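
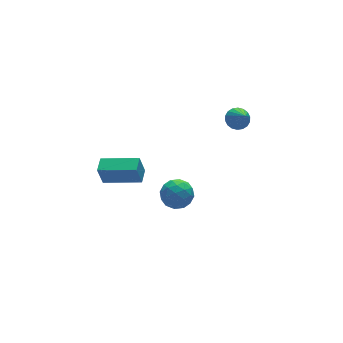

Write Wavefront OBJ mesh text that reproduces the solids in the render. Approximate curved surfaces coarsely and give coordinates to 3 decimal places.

v 0.304 -1.451 -1.408
v 0.817 -1.539 -2.172
v -0.257 -2.821 -1.628
v 0.256 -2.909 -2.392
v 0.662 -2.896 -1.561
v 1.009 -2.05 -1.425
v -0.449 -2.31 -2.375
v -0.102 -1.464 -2.239
v 0.352 -2.07 -2.77
v 1.039 -2.432 -2.267
v -0.479 -1.928 -1.533
v 0.208 -2.29 -1.03
v 0.61 -1.375 -1.771
v -0.05 -2.985 -2.029
v 0.189 -2.978 -1.541
v 0.491 -3.03 -1.99
v 0.723 -1.675 -1.332
v 1.025 -1.726 -1.781
v 0.934 -2.524 -1.422
v -0.465 -2.634 -2.019
v -0.163 -2.685 -2.468
v 0.069 -1.33 -1.81
v 0.371 -1.382 -2.259
v -0.374 -1.836 -2.378
v 0.638 -1.738 -2.572
v 0.308 -2.544 -2.701
v -0.107 -2.192 -2.69
v 0.097 -1.694 -2.611
v 1.042 -1.951 -2.276
v 0.712 -2.757 -2.405
v 0.951 -2.749 -1.917
v 1.155 -2.251 -1.837
v 0.768 -2.263 -2.627
v -0.152 -1.603 -1.395
v -0.482 -2.409 -1.524
v -0.595 -2.109 -1.963
v -0.391 -1.611 -1.883
v 0.252 -1.816 -1.099
v -0.078 -2.622 -1.228
v 0.463 -2.666 -1.189
v 0.667 -2.168 -1.11
v -0.208 -2.097 -1.173
v 3.617 -2.417 2.927
v 3.887 -1.994 3.341
v 3.403 -3.483 4.153
v 3.606 -1.925 3.352
v 3.327 -1.953 3.279
v 3.106 -2.073 3.136
v 2.986 -2.261 2.951
v 2.992 -2.48 2.762
v 3.12 -2.686 2.605
v 3.348 -2.839 2.512
v 3.628 -2.908 2.501
v 3.907 -2.88 2.574
v 4.128 -2.76 2.717
v 4.248 -2.572 2.902
v 4.243 -2.353 3.091
v 4.114 -2.147 3.248
v -3.781 -2.013 1.074
v -4.045 -1.965 2.182
v -3.249 -1.357 1.173
v -3.513 -1.31 2.281
v -2.307 -3.27 1.479
v -2.571 -3.223 2.587
v -1.775 -2.615 1.578
v -2.039 -2.567 2.686
f 1 38 17
f 38 12 41
f 17 41 6
f 38 41 17
f 1 17 13
f 17 6 18
f 13 18 2
f 17 18 13
f 1 13 22
f 13 2 23
f 22 23 8
f 13 23 22
f 1 22 34
f 22 8 37
f 34 37 11
f 22 37 34
f 1 34 38
f 34 11 42
f 38 42 12
f 34 42 38
f 2 18 29
f 18 6 32
f 29 32 10
f 18 32 29
f 6 41 19
f 41 12 40
f 19 40 5
f 41 40 19
f 12 42 39
f 42 11 35
f 39 35 3
f 42 35 39
f 11 37 36
f 37 8 24
f 36 24 7
f 37 24 36
f 8 23 28
f 23 2 25
f 28 25 9
f 23 25 28
f 4 30 16
f 30 10 31
f 16 31 5
f 30 31 16
f 4 16 14
f 16 5 15
f 14 15 3
f 16 15 14
f 4 14 21
f 14 3 20
f 21 20 7
f 14 20 21
f 4 21 26
f 21 7 27
f 26 27 9
f 21 27 26
f 4 26 30
f 26 9 33
f 30 33 10
f 26 33 30
f 5 31 19
f 31 10 32
f 19 32 6
f 31 32 19
f 3 15 39
f 15 5 40
f 39 40 12
f 15 40 39
f 7 20 36
f 20 3 35
f 36 35 11
f 20 35 36
f 9 27 28
f 27 7 24
f 28 24 8
f 27 24 28
f 10 33 29
f 33 9 25
f 29 25 2
f 33 25 29
f 44 43 46
f 44 46 45
f 46 43 47
f 46 47 45
f 47 43 48
f 47 48 45
f 48 43 49
f 48 49 45
f 49 43 50
f 49 50 45
f 50 43 51
f 50 51 45
f 51 43 52
f 51 52 45
f 52 43 53
f 52 53 45
f 53 43 54
f 53 54 45
f 54 43 55
f 54 55 45
f 55 43 56
f 55 56 45
f 56 43 57
f 56 57 45
f 57 43 58
f 57 58 45
f 58 43 44
f 58 44 45
f 60 62 59
f 63 60 59
f 59 62 61
f 61 63 59
f 60 66 62
f 64 60 63
f 64 66 60
f 62 66 61
f 65 63 61
f 61 66 65
f 65 64 63
f 66 64 65



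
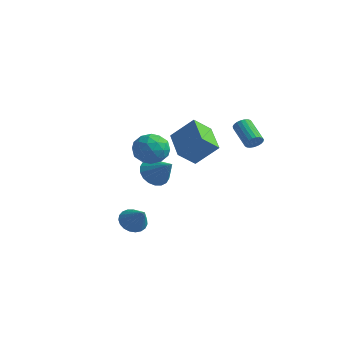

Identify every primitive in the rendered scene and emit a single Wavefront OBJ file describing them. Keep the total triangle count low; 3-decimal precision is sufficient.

v 1.268 -3.105 -2.825
v 1.76 -3.409 -3.448
v 2.432 -3.375 -1.775
v 1.842 -3.065 -3.451
v 1.825 -2.728 -3.345
v 1.711 -2.456 -3.149
v 1.521 -2.297 -2.897
v 1.287 -2.278 -2.633
v 1.05 -2.401 -2.402
v 0.85 -2.647 -2.244
v 0.723 -2.971 -2.186
v 0.69 -3.319 -2.239
v 0.758 -3.63 -2.393
v 0.913 -3.85 -2.622
v 1.13 -3.942 -2.886
v 1.37 -3.889 -3.139
v 1.594 -3.7 -3.338
v -2.425 2.286 -1.729
v -1.897 1.776 -2.452
v -1.015 2.274 -0.691
v -1.816 2.215 -2.557
v -1.856 2.668 -2.498
v -2.008 3.045 -2.286
v -2.243 3.272 -1.965
v -2.514 3.303 -1.596
v -2.767 3.133 -1.254
v -2.952 2.796 -1.006
v -3.033 2.357 -0.901
v -2.994 1.904 -0.96
v -2.841 1.527 -1.171
v -2.607 1.3 -1.493
v -2.336 1.268 -1.861
v -2.082 1.438 -2.203
v -1.956 4.526 0.018
v -2.279 3.422 0.933
v -0.831 5.295 1.343
v -1.154 4.19 2.258
v -0.266 3.39 -0.758
v -0.589 2.285 0.157
v 0.859 4.158 0.567
v 0.536 3.054 1.482
v 0.307 -0.436 1.188
v 1.405 -0.524 1.361
v 0.015 -1.776 2.359
v 1.113 -1.864 2.532
v 0.562 -0.965 2.893
v 0.742 -0.137 2.17
v 0.678 -2.163 1.55
v 0.858 -1.335 0.827
v 1.634 -1.591 1.585
v 1.562 -0.851 2.415
v -0.142 -1.449 1.305
v -0.214 -0.709 2.135
v 0.882 -0.362 1.172
v 0.538 -1.938 2.548
v 0.214 -1.409 2.76
v 0.86 -1.461 2.862
v 0.492 -0.135 1.647
v 1.137 -0.186 1.749
v 0.642 -0.446 2.649
v 0.283 -2.114 1.971
v 0.928 -2.165 2.073
v 0.56 -0.839 0.858
v 1.206 -0.891 0.96
v 0.778 -1.854 1.071
v 1.661 -1.041 1.405
v 1.49 -1.829 2.093
v 1.234 -2.005 1.516
v 1.34 -1.518 1.091
v 1.619 -0.606 1.893
v 1.448 -1.394 2.581
v 1.124 -0.866 2.794
v 1.23 -0.379 2.368
v 1.754 -1.234 2.025
v -0.028 -0.906 1.139
v -0.199 -1.694 1.827
v 0.19 -1.921 1.352
v 0.296 -1.434 0.926
v -0.07 -0.471 1.627
v -0.241 -1.259 2.315
v 0.08 -0.782 2.629
v 0.186 -0.295 2.204
v -0.334 -1.066 1.695
v 4.356 3.152 2.132
v 4.697 3.458 2.47
v 3.366 3.954 3.366
v 3.024 3.648 3.028
v 4.642 3.614 2.301
v 3.311 4.111 3.197
v 4.537 3.691 2.103
v 3.206 4.188 2.999
v 4.401 3.675 1.909
v 3.07 4.171 2.806
v 4.257 3.568 1.755
v 2.926 4.064 2.651
v 4.13 3.389 1.665
v 2.799 3.885 2.562
v 4.042 3.169 1.656
v 2.711 3.665 2.553
v 4.008 2.946 1.73
v 2.677 3.443 2.626
v 4.034 2.759 1.872
v 2.703 3.255 2.769
v 4.116 2.639 2.06
v 2.785 3.136 2.957
v 4.239 2.609 2.26
v 2.908 3.105 3.157
v 4.383 2.672 2.438
v 3.052 3.168 3.335
v 4.521 2.818 2.563
v 3.19 3.315 3.46
v 4.631 3.022 2.613
v 3.3 3.518 3.51
v 4.694 3.248 2.58
v 3.363 3.745 3.477
f 2 1 4
f 2 4 3
f 4 1 5
f 4 5 3
f 5 1 6
f 5 6 3
f 6 1 7
f 6 7 3
f 7 1 8
f 7 8 3
f 8 1 9
f 8 9 3
f 9 1 10
f 9 10 3
f 10 1 11
f 10 11 3
f 11 1 12
f 11 12 3
f 12 1 13
f 12 13 3
f 13 1 14
f 13 14 3
f 14 1 15
f 14 15 3
f 15 1 16
f 15 16 3
f 16 1 17
f 16 17 3
f 17 1 2
f 17 2 3
f 19 18 21
f 19 21 20
f 21 18 22
f 21 22 20
f 22 18 23
f 22 23 20
f 23 18 24
f 23 24 20
f 24 18 25
f 24 25 20
f 25 18 26
f 25 26 20
f 26 18 27
f 26 27 20
f 27 18 28
f 27 28 20
f 28 18 29
f 28 29 20
f 29 18 30
f 29 30 20
f 30 18 31
f 30 31 20
f 31 18 32
f 31 32 20
f 32 18 33
f 32 33 20
f 33 18 19
f 33 19 20
f 35 37 34
f 38 35 34
f 34 37 36
f 36 38 34
f 35 41 37
f 39 35 38
f 39 41 35
f 37 41 36
f 40 38 36
f 36 41 40
f 40 39 38
f 41 39 40
f 42 79 58
f 79 53 82
f 58 82 47
f 79 82 58
f 42 58 54
f 58 47 59
f 54 59 43
f 58 59 54
f 42 54 63
f 54 43 64
f 63 64 49
f 54 64 63
f 42 63 75
f 63 49 78
f 75 78 52
f 63 78 75
f 42 75 79
f 75 52 83
f 79 83 53
f 75 83 79
f 43 59 70
f 59 47 73
f 70 73 51
f 59 73 70
f 47 82 60
f 82 53 81
f 60 81 46
f 82 81 60
f 53 83 80
f 83 52 76
f 80 76 44
f 83 76 80
f 52 78 77
f 78 49 65
f 77 65 48
f 78 65 77
f 49 64 69
f 64 43 66
f 69 66 50
f 64 66 69
f 45 71 57
f 71 51 72
f 57 72 46
f 71 72 57
f 45 57 55
f 57 46 56
f 55 56 44
f 57 56 55
f 45 55 62
f 55 44 61
f 62 61 48
f 55 61 62
f 45 62 67
f 62 48 68
f 67 68 50
f 62 68 67
f 45 67 71
f 67 50 74
f 71 74 51
f 67 74 71
f 46 72 60
f 72 51 73
f 60 73 47
f 72 73 60
f 44 56 80
f 56 46 81
f 80 81 53
f 56 81 80
f 48 61 77
f 61 44 76
f 77 76 52
f 61 76 77
f 50 68 69
f 68 48 65
f 69 65 49
f 68 65 69
f 51 74 70
f 74 50 66
f 70 66 43
f 74 66 70
f 85 84 88
f 85 88 86
f 86 88 89
f 86 89 87
f 88 84 90
f 88 90 89
f 89 90 91
f 89 91 87
f 90 84 92
f 90 92 91
f 91 92 93
f 91 93 87
f 92 84 94
f 92 94 93
f 93 94 95
f 93 95 87
f 94 84 96
f 94 96 95
f 95 96 97
f 95 97 87
f 96 84 98
f 96 98 97
f 97 98 99
f 97 99 87
f 98 84 100
f 98 100 99
f 99 100 101
f 99 101 87
f 100 84 102
f 100 102 101
f 101 102 103
f 101 103 87
f 102 84 104
f 102 104 103
f 103 104 105
f 103 105 87
f 104 84 106
f 104 106 105
f 105 106 107
f 105 107 87
f 106 84 108
f 106 108 107
f 107 108 109
f 107 109 87
f 108 84 110
f 108 110 109
f 109 110 111
f 109 111 87
f 110 84 112
f 110 112 111
f 111 112 113
f 111 113 87
f 112 84 114
f 112 114 113
f 113 114 115
f 113 115 87
f 114 84 85
f 114 85 115
f 115 85 86
f 115 86 87



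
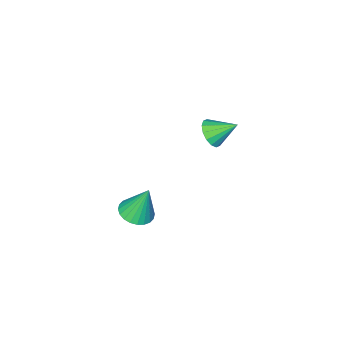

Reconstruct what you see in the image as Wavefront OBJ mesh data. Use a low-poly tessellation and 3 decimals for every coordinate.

v -1.328 -1.151 -4.029
v -0.951 -1.357 -3.426
v -2.072 -0.349 -3.291
v -0.761 -1.054 -3.563
v -0.723 -0.777 -3.825
v -0.846 -0.601 -4.142
v -1.099 -0.572 -4.428
v -1.413 -0.698 -4.608
v -1.704 -0.946 -4.632
v -1.894 -1.248 -4.495
v -1.933 -1.525 -4.233
v -1.809 -1.702 -3.916
v -1.557 -1.731 -3.63
v -1.243 -1.604 -3.45
v 4.07 0.6 -4.622
v 4.804 0.461 -4.437
v 3.75 1.02 -3.038
v 4.817 0.752 -4.511
v 4.716 1.02 -4.603
v 4.516 1.223 -4.697
v 4.249 1.332 -4.78
v 3.954 1.33 -4.839
v 3.677 1.216 -4.865
v 3.46 1.009 -4.854
v 3.336 0.739 -4.807
v 3.323 0.448 -4.733
v 3.425 0.181 -4.641
v 3.624 -0.023 -4.547
v 3.892 -0.132 -4.464
v 4.186 -0.13 -4.405
v 4.463 -0.016 -4.379
v 4.68 0.191 -4.391
f 2 1 4
f 2 4 3
f 4 1 5
f 4 5 3
f 5 1 6
f 5 6 3
f 6 1 7
f 6 7 3
f 7 1 8
f 7 8 3
f 8 1 9
f 8 9 3
f 9 1 10
f 9 10 3
f 10 1 11
f 10 11 3
f 11 1 12
f 11 12 3
f 12 1 13
f 12 13 3
f 13 1 14
f 13 14 3
f 14 1 2
f 14 2 3
f 16 15 18
f 16 18 17
f 18 15 19
f 18 19 17
f 19 15 20
f 19 20 17
f 20 15 21
f 20 21 17
f 21 15 22
f 21 22 17
f 22 15 23
f 22 23 17
f 23 15 24
f 23 24 17
f 24 15 25
f 24 25 17
f 25 15 26
f 25 26 17
f 26 15 27
f 26 27 17
f 27 15 28
f 27 28 17
f 28 15 29
f 28 29 17
f 29 15 30
f 29 30 17
f 30 15 31
f 30 31 17
f 31 15 32
f 31 32 17
f 32 15 16
f 32 16 17



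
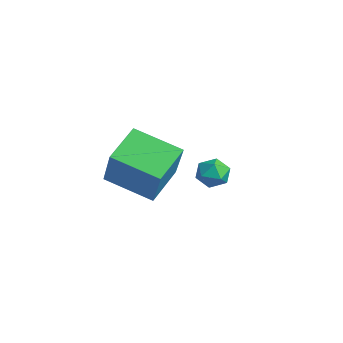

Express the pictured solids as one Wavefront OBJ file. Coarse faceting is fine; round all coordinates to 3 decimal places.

v -1.687 1.759 -3.475
v -1.331 2.033 -2.932
v -0.709 1.387 -3.928
v -0.353 1.661 -3.385
v -0.774 1.104 -3.287
v -1.378 1.334 -3.007
v -0.662 2.086 -3.853
v -1.266 2.316 -3.573
v -0.698 2.235 -3.166
v -0.767 1.627 -2.815
v -1.273 1.793 -4.045
v -1.342 1.185 -3.694
v 1.5 -1.977 -2.408
v 0.138 -3.141 -1.745
v 0.748 -0.725 -1.755
v -0.615 -1.888 -1.093
v 2.535 -2.232 -0.727
v 1.172 -3.395 -0.065
v 1.782 -0.979 -0.075
v 0.42 -2.143 0.588
f 1 12 6
f 1 6 2
f 1 2 8
f 1 8 11
f 1 11 12
f 2 6 10
f 6 12 5
f 12 11 3
f 11 8 7
f 8 2 9
f 4 10 5
f 4 5 3
f 4 3 7
f 4 7 9
f 4 9 10
f 5 10 6
f 3 5 12
f 7 3 11
f 9 7 8
f 10 9 2
f 14 16 13
f 17 14 13
f 13 16 15
f 15 17 13
f 14 20 16
f 18 14 17
f 18 20 14
f 16 20 15
f 19 17 15
f 15 20 19
f 19 18 17
f 20 18 19



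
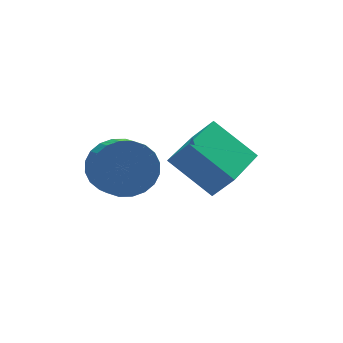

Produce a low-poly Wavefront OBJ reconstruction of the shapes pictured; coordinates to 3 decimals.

v 3.705 -1.41 2.04
v 2.676 -0.376 3.21
v 3.193 -0.949 1.182
v 2.164 0.084 2.353
v 5.056 -0.004 1.987
v 4.027 1.029 3.158
v 4.544 0.456 1.13
v 3.515 1.49 2.3
v 1.171 1.63 1.433
v 1.545 2.026 2.342
v 1.463 1.107 2.777
v 1.089 0.71 1.867
v 1.138 2.085 2.39
v 1.056 1.166 2.824
v 0.736 2.074 2.291
v 0.654 1.155 2.726
v 0.401 1.996 2.062
v 0.319 1.077 2.497
v 0.183 1.862 1.738
v 0.101 0.943 2.172
v 0.115 1.692 1.367
v 0.033 0.773 1.801
v 0.208 1.513 1.005
v 0.126 0.594 1.44
v 0.448 1.352 0.709
v 0.366 0.433 1.144
v 0.797 1.233 0.523
v 0.715 0.314 0.958
v 1.204 1.174 0.476
v 1.122 0.255 0.91
v 1.606 1.185 0.574
v 1.524 0.266 1.009
v 1.941 1.263 0.803
v 1.859 0.344 1.238
v 2.159 1.397 1.128
v 2.077 0.478 1.562
v 2.227 1.567 1.499
v 2.145 0.648 1.933
v 2.134 1.746 1.86
v 2.052 0.827 2.295
v 1.894 1.907 2.156
v 1.812 0.988 2.591
f 2 4 1
f 5 2 1
f 1 4 3
f 3 5 1
f 2 8 4
f 6 2 5
f 6 8 2
f 4 8 3
f 7 5 3
f 3 8 7
f 7 6 5
f 8 6 7
f 10 9 13
f 10 13 11
f 11 13 14
f 11 14 12
f 13 9 15
f 13 15 14
f 14 15 16
f 14 16 12
f 15 9 17
f 15 17 16
f 16 17 18
f 16 18 12
f 17 9 19
f 17 19 18
f 18 19 20
f 18 20 12
f 19 9 21
f 19 21 20
f 20 21 22
f 20 22 12
f 21 9 23
f 21 23 22
f 22 23 24
f 22 24 12
f 23 9 25
f 23 25 24
f 24 25 26
f 24 26 12
f 25 9 27
f 25 27 26
f 26 27 28
f 26 28 12
f 27 9 29
f 27 29 28
f 28 29 30
f 28 30 12
f 29 9 31
f 29 31 30
f 30 31 32
f 30 32 12
f 31 9 33
f 31 33 32
f 32 33 34
f 32 34 12
f 33 9 35
f 33 35 34
f 34 35 36
f 34 36 12
f 35 9 37
f 35 37 36
f 36 37 38
f 36 38 12
f 37 9 39
f 37 39 38
f 38 39 40
f 38 40 12
f 39 9 41
f 39 41 40
f 40 41 42
f 40 42 12
f 41 9 10
f 41 10 42
f 42 10 11
f 42 11 12



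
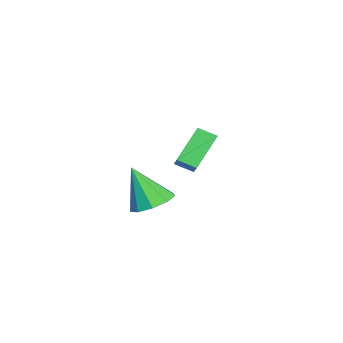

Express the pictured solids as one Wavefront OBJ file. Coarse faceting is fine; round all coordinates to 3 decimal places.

v -4.462 0.33 1.756
v -4.528 -0.59 2.168
v -2.795 0.716 2.885
v -2.862 -0.204 3.298
v -3.258 -0.436 0.242
v -3.325 -1.356 0.655
v -1.592 -0.05 1.372
v -1.658 -0.97 1.784
v 1.863 -1.456 0.876
v 2.5 -0.705 1.344
v 1.597 -2.444 2.824
v 1.788 -0.482 1.36
v 1.112 -0.715 1.149
v 0.787 -1.295 0.811
v 0.966 -1.95 0.503
v 1.565 -2.374 0.37
v 2.303 -2.368 0.474
v 2.836 -1.936 0.766
v 2.913 -1.279 1.11
f 2 4 1
f 5 2 1
f 1 4 3
f 3 5 1
f 2 8 4
f 6 2 5
f 6 8 2
f 4 8 3
f 7 5 3
f 3 8 7
f 7 6 5
f 8 6 7
f 10 9 12
f 10 12 11
f 12 9 13
f 12 13 11
f 13 9 14
f 13 14 11
f 14 9 15
f 14 15 11
f 15 9 16
f 15 16 11
f 16 9 17
f 16 17 11
f 17 9 18
f 17 18 11
f 18 9 19
f 18 19 11
f 19 9 10
f 19 10 11



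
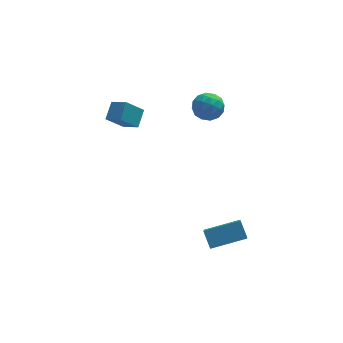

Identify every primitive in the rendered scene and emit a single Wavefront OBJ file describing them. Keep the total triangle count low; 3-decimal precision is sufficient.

v -3.169 3.448 1.264
v -2.417 2.667 1.801
v -2.693 4.385 1.959
v -1.941 3.604 2.496
v -2.119 3.716 0.184
v -1.367 2.935 0.721
v -1.643 4.653 0.879
v -0.891 3.872 1.416
v 2.368 2.605 2.902
v 2.95 2.316 3.66
v 1.97 1.064 2.62
v 2.552 0.775 3.378
v 1.711 1.283 3.56
v 1.958 2.235 3.734
v 2.962 1.145 2.546
v 3.209 2.097 2.72
v 3.318 1.413 3.44
v 2.544 1.499 4.067
v 2.376 1.881 2.213
v 1.602 1.967 2.84
v 2.694 2.596 3.306
v 2.226 0.784 2.974
v 1.732 1.083 3.081
v 2.074 0.913 3.527
v 2.111 2.548 3.349
v 2.453 2.378 3.795
v 1.725 1.771 3.736
v 2.467 1.002 2.485
v 2.809 0.832 2.931
v 2.846 2.467 2.753
v 3.188 2.297 3.199
v 3.195 1.609 2.544
v 3.252 1.895 3.622
v 3.018 0.989 3.457
v 3.26 1.207 2.967
v 3.404 1.767 3.07
v 2.798 1.945 3.99
v 2.564 1.04 3.825
v 2.07 1.338 3.931
v 2.214 1.898 4.034
v 3.014 1.415 3.861
v 2.356 2.34 2.455
v 2.122 1.435 2.29
v 2.706 1.482 2.246
v 2.85 2.042 2.349
v 1.902 2.391 2.823
v 1.668 1.485 2.658
v 1.516 1.613 3.21
v 1.66 2.173 3.313
v 1.906 1.965 2.419
v 1.508 -4.781 -3.58
v 1.264 -3.955 -2.759
v 1.804 -3.292 -4.988
v 1.56 -2.467 -4.167
v 3.58 -4.693 -3.053
v 3.336 -3.868 -2.232
v 3.876 -3.205 -4.461
v 3.632 -2.379 -3.64
f 2 4 1
f 5 2 1
f 1 4 3
f 3 5 1
f 2 8 4
f 6 2 5
f 6 8 2
f 4 8 3
f 7 5 3
f 3 8 7
f 7 6 5
f 8 6 7
f 9 46 25
f 46 20 49
f 25 49 14
f 46 49 25
f 9 25 21
f 25 14 26
f 21 26 10
f 25 26 21
f 9 21 30
f 21 10 31
f 30 31 16
f 21 31 30
f 9 30 42
f 30 16 45
f 42 45 19
f 30 45 42
f 9 42 46
f 42 19 50
f 46 50 20
f 42 50 46
f 10 26 37
f 26 14 40
f 37 40 18
f 26 40 37
f 14 49 27
f 49 20 48
f 27 48 13
f 49 48 27
f 20 50 47
f 50 19 43
f 47 43 11
f 50 43 47
f 19 45 44
f 45 16 32
f 44 32 15
f 45 32 44
f 16 31 36
f 31 10 33
f 36 33 17
f 31 33 36
f 12 38 24
f 38 18 39
f 24 39 13
f 38 39 24
f 12 24 22
f 24 13 23
f 22 23 11
f 24 23 22
f 12 22 29
f 22 11 28
f 29 28 15
f 22 28 29
f 12 29 34
f 29 15 35
f 34 35 17
f 29 35 34
f 12 34 38
f 34 17 41
f 38 41 18
f 34 41 38
f 13 39 27
f 39 18 40
f 27 40 14
f 39 40 27
f 11 23 47
f 23 13 48
f 47 48 20
f 23 48 47
f 15 28 44
f 28 11 43
f 44 43 19
f 28 43 44
f 17 35 36
f 35 15 32
f 36 32 16
f 35 32 36
f 18 41 37
f 41 17 33
f 37 33 10
f 41 33 37
f 52 54 51
f 55 52 51
f 51 54 53
f 53 55 51
f 52 58 54
f 56 52 55
f 56 58 52
f 54 58 53
f 57 55 53
f 53 58 57
f 57 56 55
f 58 56 57



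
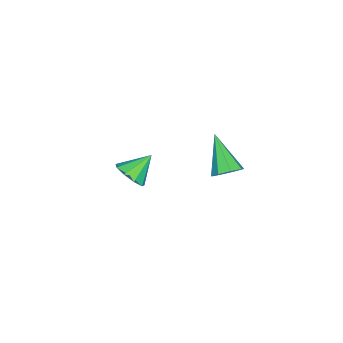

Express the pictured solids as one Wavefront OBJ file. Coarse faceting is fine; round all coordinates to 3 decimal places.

v -0.636 1.721 2.73
v -0.321 1.956 3.157
v -1.484 0.899 3.81
v -0.68 2.197 3.058
v -1.014 2.16 2.768
v -1.126 1.865 2.455
v -0.952 1.486 2.304
v -0.592 1.245 2.402
v -0.259 1.282 2.693
v -0.146 1.577 3.005
v -3.135 -3.043 -1.342
v -2.598 -2.636 -1.121
v -3.865 -2.497 -0.578
v -2.827 -2.422 -1.492
v -3.2 -2.499 -1.793
v -3.543 -2.831 -1.883
v -3.695 -3.262 -1.72
v -3.585 -3.591 -1.38
v -3.265 -3.664 -1.023
v -2.884 -3.446 -0.815
v -2.62 -3.04 -0.853
f 2 1 4
f 2 4 3
f 4 1 5
f 4 5 3
f 5 1 6
f 5 6 3
f 6 1 7
f 6 7 3
f 7 1 8
f 7 8 3
f 8 1 9
f 8 9 3
f 9 1 10
f 9 10 3
f 10 1 2
f 10 2 3
f 12 11 14
f 12 14 13
f 14 11 15
f 14 15 13
f 15 11 16
f 15 16 13
f 16 11 17
f 16 17 13
f 17 11 18
f 17 18 13
f 18 11 19
f 18 19 13
f 19 11 20
f 19 20 13
f 20 11 21
f 20 21 13
f 21 11 12
f 21 12 13



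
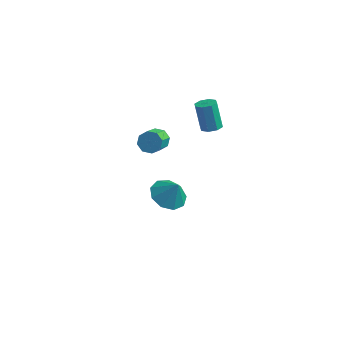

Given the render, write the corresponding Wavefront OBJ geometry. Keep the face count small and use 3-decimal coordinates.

v -3.113 0.569 2.207
v -2.861 0.266 1.754
v -2.755 -0.791 2.52
v -3.007 -0.489 2.973
v -2.551 0.485 2.014
v -2.445 -0.573 2.779
v -2.571 0.753 2.386
v -2.465 -0.305 3.152
v -2.908 0.913 2.654
v -2.802 -0.145 3.42
v -3.365 0.871 2.66
v -3.259 -0.186 3.426
v -3.675 0.653 2.401
v -3.569 -0.405 3.166
v -3.655 0.385 2.028
v -3.549 -0.673 2.794
v -3.318 0.225 1.76
v -3.212 -0.833 2.526
v -1.403 2.889 1.742
v -0.884 2.996 1.889
v -1.338 3.337 3.245
v -1.857 3.231 3.098
v -1.081 3.336 1.738
v -1.536 3.677 3.093
v -1.467 3.414 1.589
v -1.922 3.755 2.944
v -1.815 3.184 1.53
v -2.27 3.526 2.885
v -1.922 2.783 1.595
v -2.376 3.124 2.951
v -1.724 2.443 1.747
v -2.179 2.784 3.102
v -1.338 2.365 1.896
v -1.793 2.706 3.251
v -0.99 2.594 1.955
v -1.445 2.936 3.31
v -3.418 2.439 -3.966
v -2.559 2.339 -4.405
v -2.882 2.421 -2.914
v -2.697 2.982 -4.323
v -3.173 3.372 -4.073
v -3.763 3.325 -3.774
v -4.192 2.864 -3.564
v -4.258 2.204 -3.542
v -3.931 1.655 -3.718
v -3.364 1.472 -4.01
v -2.822 1.742 -4.282
f 2 1 5
f 2 5 3
f 3 5 6
f 3 6 4
f 5 1 7
f 5 7 6
f 6 7 8
f 6 8 4
f 7 1 9
f 7 9 8
f 8 9 10
f 8 10 4
f 9 1 11
f 9 11 10
f 10 11 12
f 10 12 4
f 11 1 13
f 11 13 12
f 12 13 14
f 12 14 4
f 13 1 15
f 13 15 14
f 14 15 16
f 14 16 4
f 15 1 17
f 15 17 16
f 16 17 18
f 16 18 4
f 17 1 2
f 17 2 18
f 18 2 3
f 18 3 4
f 20 19 23
f 20 23 21
f 21 23 24
f 21 24 22
f 23 19 25
f 23 25 24
f 24 25 26
f 24 26 22
f 25 19 27
f 25 27 26
f 26 27 28
f 26 28 22
f 27 19 29
f 27 29 28
f 28 29 30
f 28 30 22
f 29 19 31
f 29 31 30
f 30 31 32
f 30 32 22
f 31 19 33
f 31 33 32
f 32 33 34
f 32 34 22
f 33 19 35
f 33 35 34
f 34 35 36
f 34 36 22
f 35 19 20
f 35 20 36
f 36 20 21
f 36 21 22
f 38 37 40
f 38 40 39
f 40 37 41
f 40 41 39
f 41 37 42
f 41 42 39
f 42 37 43
f 42 43 39
f 43 37 44
f 43 44 39
f 44 37 45
f 44 45 39
f 45 37 46
f 45 46 39
f 46 37 47
f 46 47 39
f 47 37 38
f 47 38 39



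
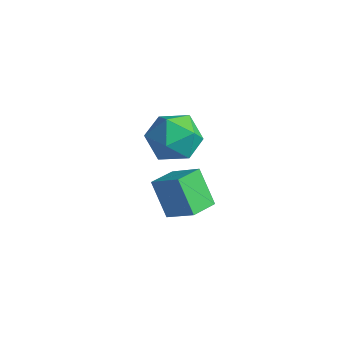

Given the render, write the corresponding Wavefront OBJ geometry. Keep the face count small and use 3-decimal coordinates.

v 1.329 2.778 1.019
v 1.841 3.417 0.217
v 2.779 1.623 1.023
v 3.291 2.262 0.221
v 3.161 2.671 1.284
v 2.265 3.385 1.281
v 2.355 1.655 -0.041
v 1.459 2.369 -0.044
v 2.475 2.723 -0.438
v 2.973 3.351 0.381
v 1.647 1.689 0.859
v 2.145 2.317 1.678
v 2.084 2.364 -4.195
v 1.112 2.569 -2.865
v 2.072 3.519 -4.381
v 1.1 3.724 -3.051
v 3.3 2.516 -3.329
v 2.328 2.721 -1.999
v 3.288 3.671 -3.515
v 2.316 3.876 -2.185
f 1 12 6
f 1 6 2
f 1 2 8
f 1 8 11
f 1 11 12
f 2 6 10
f 6 12 5
f 12 11 3
f 11 8 7
f 8 2 9
f 4 10 5
f 4 5 3
f 4 3 7
f 4 7 9
f 4 9 10
f 5 10 6
f 3 5 12
f 7 3 11
f 9 7 8
f 10 9 2
f 14 16 13
f 17 14 13
f 13 16 15
f 15 17 13
f 14 20 16
f 18 14 17
f 18 20 14
f 16 20 15
f 19 17 15
f 15 20 19
f 19 18 17
f 20 18 19



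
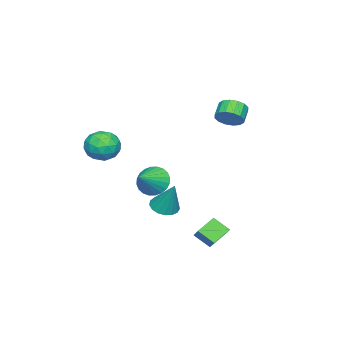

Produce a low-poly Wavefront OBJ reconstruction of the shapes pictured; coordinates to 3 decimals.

v 2.534 0.288 -2.364
v 3.346 0.326 -2.574
v 2.966 1.132 -0.536
v 3.198 0.677 -2.701
v 2.897 0.939 -2.751
v 2.514 1.052 -2.712
v 2.134 0.99 -2.594
v 1.847 0.768 -2.423
v 1.716 0.435 -2.239
v 1.773 0.069 -2.083
v 2.004 -0.247 -1.992
v 2.357 -0.441 -1.986
v 2.75 -0.467 -2.067
v 3.093 -0.321 -2.216
v 3.309 -0.034 -2.399
v 3.407 3.442 -4.349
v 3.469 2.521 -3.663
v 2.417 3.844 -3.721
v 2.478 2.923 -3.035
v 4.162 4.077 -3.565
v 4.223 3.156 -2.879
v 3.171 4.479 -2.937
v 3.233 3.558 -2.251
v 0.401 -1.567 -1.744
v 0.884 -1.157 -2.557
v 1.919 -1.633 -0.876
v 0.781 -0.827 -2.352
v 0.621 -0.609 -2.055
v 0.427 -0.537 -1.71
v 0.229 -0.622 -1.371
v 0.057 -0.851 -1.088
v -0.062 -1.188 -0.906
v -0.111 -1.583 -0.851
v -0.082 -1.976 -0.932
v 0.021 -2.306 -1.136
v 0.181 -2.524 -1.434
v 0.375 -2.596 -1.778
v 0.573 -2.511 -2.118
v 0.745 -2.282 -2.4
v 0.864 -1.945 -2.583
v 0.913 -1.55 -2.638
v -0.722 2.468 3.323
v -0.236 2.48 3.996
v -1.051 2.324 4.589
v -1.538 2.312 3.917
v -0.356 2.888 3.938
v -1.171 2.733 4.531
v -0.574 3.184 3.716
v -1.389 3.029 4.309
v -0.832 3.288 3.388
v -1.647 3.132 3.981
v -1.061 3.172 3.043
v -1.876 3.016 3.636
v -1.199 2.867 2.774
v -2.014 2.712 3.367
v -1.209 2.456 2.651
v -2.024 2.3 3.244
v -1.089 2.047 2.709
v -1.904 1.892 3.302
v -0.871 1.751 2.931
v -1.686 1.596 3.524
v -0.613 1.648 3.259
v -1.428 1.492 3.852
v -0.384 1.764 3.604
v -1.199 1.608 4.197
v -0.246 2.068 3.873
v -1.061 1.913 4.466
v 4.396 -2.116 1.348
v 4.812 -2.483 2.266
v 2.908 -2.937 1.694
v 3.324 -3.304 2.612
v 3.108 -2.26 2.501
v 4.028 -1.752 2.287
v 3.692 -3.668 1.673
v 4.612 -3.16 1.459
v 4.377 -3.442 2.467
v 4.016 -2.572 2.978
v 3.704 -2.848 0.982
v 3.343 -1.978 1.493
v 4.735 -2.227 1.776
v 2.985 -3.193 2.184
v 2.858 -2.579 2.118
v 3.103 -2.795 2.658
v 4.274 -1.798 1.789
v 4.518 -2.013 2.328
v 3.516 -1.882 2.467
v 3.202 -3.407 1.632
v 3.446 -3.622 2.171
v 4.617 -2.625 1.302
v 4.862 -2.841 1.842
v 4.204 -3.538 1.493
v 4.724 -3.007 2.434
v 3.849 -3.49 2.637
v 4.065 -3.704 2.085
v 4.606 -3.405 1.96
v 4.512 -2.495 2.735
v 3.636 -2.978 2.938
v 3.51 -2.364 2.873
v 4.05 -2.066 2.747
v 4.256 -3.059 2.853
v 4.084 -2.442 1.022
v 3.208 -2.925 1.225
v 3.67 -3.354 1.213
v 4.21 -3.056 1.087
v 3.871 -1.93 1.323
v 2.996 -2.413 1.526
v 3.114 -2.015 2
v 3.655 -1.716 1.875
v 3.464 -2.361 1.107
f 2 1 4
f 2 4 3
f 4 1 5
f 4 5 3
f 5 1 6
f 5 6 3
f 6 1 7
f 6 7 3
f 7 1 8
f 7 8 3
f 8 1 9
f 8 9 3
f 9 1 10
f 9 10 3
f 10 1 11
f 10 11 3
f 11 1 12
f 11 12 3
f 12 1 13
f 12 13 3
f 13 1 14
f 13 14 3
f 14 1 15
f 14 15 3
f 15 1 2
f 15 2 3
f 17 19 16
f 20 17 16
f 16 19 18
f 18 20 16
f 17 23 19
f 21 17 20
f 21 23 17
f 19 23 18
f 22 20 18
f 18 23 22
f 22 21 20
f 23 21 22
f 25 24 27
f 25 27 26
f 27 24 28
f 27 28 26
f 28 24 29
f 28 29 26
f 29 24 30
f 29 30 26
f 30 24 31
f 30 31 26
f 31 24 32
f 31 32 26
f 32 24 33
f 32 33 26
f 33 24 34
f 33 34 26
f 34 24 35
f 34 35 26
f 35 24 36
f 35 36 26
f 36 24 37
f 36 37 26
f 37 24 38
f 37 38 26
f 38 24 39
f 38 39 26
f 39 24 40
f 39 40 26
f 40 24 41
f 40 41 26
f 41 24 25
f 41 25 26
f 43 42 46
f 43 46 44
f 44 46 47
f 44 47 45
f 46 42 48
f 46 48 47
f 47 48 49
f 47 49 45
f 48 42 50
f 48 50 49
f 49 50 51
f 49 51 45
f 50 42 52
f 50 52 51
f 51 52 53
f 51 53 45
f 52 42 54
f 52 54 53
f 53 54 55
f 53 55 45
f 54 42 56
f 54 56 55
f 55 56 57
f 55 57 45
f 56 42 58
f 56 58 57
f 57 58 59
f 57 59 45
f 58 42 60
f 58 60 59
f 59 60 61
f 59 61 45
f 60 42 62
f 60 62 61
f 61 62 63
f 61 63 45
f 62 42 64
f 62 64 63
f 63 64 65
f 63 65 45
f 64 42 66
f 64 66 65
f 65 66 67
f 65 67 45
f 66 42 43
f 66 43 67
f 67 43 44
f 67 44 45
f 68 105 84
f 105 79 108
f 84 108 73
f 105 108 84
f 68 84 80
f 84 73 85
f 80 85 69
f 84 85 80
f 68 80 89
f 80 69 90
f 89 90 75
f 80 90 89
f 68 89 101
f 89 75 104
f 101 104 78
f 89 104 101
f 68 101 105
f 101 78 109
f 105 109 79
f 101 109 105
f 69 85 96
f 85 73 99
f 96 99 77
f 85 99 96
f 73 108 86
f 108 79 107
f 86 107 72
f 108 107 86
f 79 109 106
f 109 78 102
f 106 102 70
f 109 102 106
f 78 104 103
f 104 75 91
f 103 91 74
f 104 91 103
f 75 90 95
f 90 69 92
f 95 92 76
f 90 92 95
f 71 97 83
f 97 77 98
f 83 98 72
f 97 98 83
f 71 83 81
f 83 72 82
f 81 82 70
f 83 82 81
f 71 81 88
f 81 70 87
f 88 87 74
f 81 87 88
f 71 88 93
f 88 74 94
f 93 94 76
f 88 94 93
f 71 93 97
f 93 76 100
f 97 100 77
f 93 100 97
f 72 98 86
f 98 77 99
f 86 99 73
f 98 99 86
f 70 82 106
f 82 72 107
f 106 107 79
f 82 107 106
f 74 87 103
f 87 70 102
f 103 102 78
f 87 102 103
f 76 94 95
f 94 74 91
f 95 91 75
f 94 91 95
f 77 100 96
f 100 76 92
f 96 92 69
f 100 92 96



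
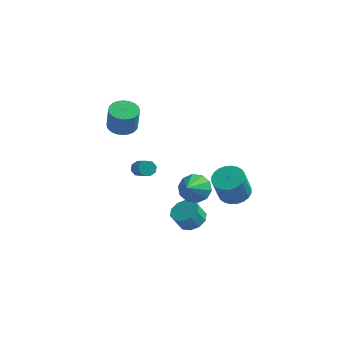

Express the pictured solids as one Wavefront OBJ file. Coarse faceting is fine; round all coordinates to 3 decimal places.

v 2.846 4.086 -2.573
v 3.809 3.779 -2.567
v 3.596 3.147 -0.841
v 2.634 3.454 -0.847
v 3.844 4.146 -2.428
v 3.631 3.514 -0.702
v 3.728 4.504 -2.311
v 3.515 3.872 -0.585
v 3.477 4.798 -2.234
v 3.265 4.166 -0.508
v 3.131 4.984 -2.208
v 2.918 4.352 -0.483
v 2.741 5.033 -2.238
v 2.528 4.401 -0.513
v 2.367 4.938 -2.319
v 2.154 4.306 -0.594
v 2.066 4.714 -2.439
v 1.854 4.081 -0.713
v 1.884 4.393 -2.579
v 1.671 3.761 -0.853
v 1.849 4.026 -2.718
v 1.636 3.394 -0.992
v 1.965 3.668 -2.835
v 1.752 3.036 -1.109
v 2.215 3.374 -2.912
v 2.003 2.742 -1.186
v 2.562 3.188 -2.937
v 2.349 2.556 -1.212
v 2.952 3.139 -2.907
v 2.739 2.507 -1.182
v 3.326 3.234 -2.826
v 3.113 2.602 -1.101
v 3.626 3.459 -2.707
v 3.414 2.826 -0.981
v 0.838 2.359 -4.299
v 1.586 2.725 -3.885
v 1.211 2.387 -2.908
v 0.462 2.021 -3.321
v 1.177 3.129 -3.902
v 0.802 2.791 -2.925
v 0.639 3.238 -4.071
v 0.264 2.901 -3.094
v 0.176 3.012 -4.327
v -0.199 2.675 -3.35
v -0.033 2.536 -4.572
v -0.409 2.199 -3.594
v 0.089 1.993 -4.712
v -0.286 1.655 -3.735
v 0.498 1.589 -4.695
v 0.123 1.251 -3.718
v 1.036 1.479 -4.526
v 0.661 1.142 -3.549
v 1.499 1.705 -4.27
v 1.124 1.368 -3.293
v 1.709 2.181 -4.026
v 1.333 1.844 -3.048
v 1.007 2.288 -1.369
v 1.783 2.704 -0.874
v 1.033 0.792 -0.151
v 1.255 2.909 -0.612
v 0.633 2.877 -0.639
v 0.153 2.62 -0.945
v -0 2.236 -1.413
v 0.231 1.872 -1.864
v 0.759 1.668 -2.126
v 1.382 1.7 -2.1
v 1.862 1.957 -1.794
v 2.015 2.341 -1.326
v -2.013 1.325 0.318
v -1.566 1.415 0.028
v -0.661 0.344 1.092
v -1.107 0.255 1.382
v -1.611 1.685 0.338
v -0.705 0.614 1.401
v -1.891 1.744 0.636
v -0.985 0.674 1.7
v -2.242 1.558 0.748
v -1.337 0.488 1.812
v -2.459 1.236 0.608
v -1.554 0.165 1.672
v -2.415 0.966 0.299
v -1.509 -0.105 1.362
v -2.135 0.906 0
v -1.229 -0.164 1.064
v -1.783 1.092 -0.112
v -0.878 0.022 0.952
v -3.347 2.09 3.21
v -2.521 1.77 3.052
v -2.307 1.549 4.612
v -3.133 1.87 4.77
v -2.455 2.113 3.091
v -2.241 1.892 4.651
v -2.525 2.452 3.149
v -2.311 2.231 4.709
v -2.72 2.736 3.216
v -2.506 2.515 4.776
v -3.01 2.922 3.282
v -2.797 2.701 4.842
v -3.352 2.981 3.337
v -3.139 2.761 4.897
v -3.693 2.905 3.373
v -3.479 2.684 4.933
v -3.981 2.705 3.384
v -3.768 2.484 4.944
v -4.173 2.411 3.368
v -3.959 2.19 4.928
v -4.239 2.068 3.329
v -4.025 1.847 4.889
v -4.169 1.729 3.271
v -3.955 1.508 4.831
v -3.974 1.445 3.204
v -3.76 1.224 4.764
v -3.683 1.259 3.138
v -3.47 1.038 4.698
v -3.341 1.199 3.083
v -3.128 0.979 4.643
v -3.001 1.276 3.047
v -2.787 1.055 4.607
v -2.712 1.476 3.036
v -2.499 1.255 4.596
f 2 1 5
f 2 5 3
f 3 5 6
f 3 6 4
f 5 1 7
f 5 7 6
f 6 7 8
f 6 8 4
f 7 1 9
f 7 9 8
f 8 9 10
f 8 10 4
f 9 1 11
f 9 11 10
f 10 11 12
f 10 12 4
f 11 1 13
f 11 13 12
f 12 13 14
f 12 14 4
f 13 1 15
f 13 15 14
f 14 15 16
f 14 16 4
f 15 1 17
f 15 17 16
f 16 17 18
f 16 18 4
f 17 1 19
f 17 19 18
f 18 19 20
f 18 20 4
f 19 1 21
f 19 21 20
f 20 21 22
f 20 22 4
f 21 1 23
f 21 23 22
f 22 23 24
f 22 24 4
f 23 1 25
f 23 25 24
f 24 25 26
f 24 26 4
f 25 1 27
f 25 27 26
f 26 27 28
f 26 28 4
f 27 1 29
f 27 29 28
f 28 29 30
f 28 30 4
f 29 1 31
f 29 31 30
f 30 31 32
f 30 32 4
f 31 1 33
f 31 33 32
f 32 33 34
f 32 34 4
f 33 1 2
f 33 2 34
f 34 2 3
f 34 3 4
f 36 35 39
f 36 39 37
f 37 39 40
f 37 40 38
f 39 35 41
f 39 41 40
f 40 41 42
f 40 42 38
f 41 35 43
f 41 43 42
f 42 43 44
f 42 44 38
f 43 35 45
f 43 45 44
f 44 45 46
f 44 46 38
f 45 35 47
f 45 47 46
f 46 47 48
f 46 48 38
f 47 35 49
f 47 49 48
f 48 49 50
f 48 50 38
f 49 35 51
f 49 51 50
f 50 51 52
f 50 52 38
f 51 35 53
f 51 53 52
f 52 53 54
f 52 54 38
f 53 35 55
f 53 55 54
f 54 55 56
f 54 56 38
f 55 35 36
f 55 36 56
f 56 36 37
f 56 37 38
f 58 57 60
f 58 60 59
f 60 57 61
f 60 61 59
f 61 57 62
f 61 62 59
f 62 57 63
f 62 63 59
f 63 57 64
f 63 64 59
f 64 57 65
f 64 65 59
f 65 57 66
f 65 66 59
f 66 57 67
f 66 67 59
f 67 57 68
f 67 68 59
f 68 57 58
f 68 58 59
f 70 69 73
f 70 73 71
f 71 73 74
f 71 74 72
f 73 69 75
f 73 75 74
f 74 75 76
f 74 76 72
f 75 69 77
f 75 77 76
f 76 77 78
f 76 78 72
f 77 69 79
f 77 79 78
f 78 79 80
f 78 80 72
f 79 69 81
f 79 81 80
f 80 81 82
f 80 82 72
f 81 69 83
f 81 83 82
f 82 83 84
f 82 84 72
f 83 69 85
f 83 85 84
f 84 85 86
f 84 86 72
f 85 69 70
f 85 70 86
f 86 70 71
f 86 71 72
f 88 87 91
f 88 91 89
f 89 91 92
f 89 92 90
f 91 87 93
f 91 93 92
f 92 93 94
f 92 94 90
f 93 87 95
f 93 95 94
f 94 95 96
f 94 96 90
f 95 87 97
f 95 97 96
f 96 97 98
f 96 98 90
f 97 87 99
f 97 99 98
f 98 99 100
f 98 100 90
f 99 87 101
f 99 101 100
f 100 101 102
f 100 102 90
f 101 87 103
f 101 103 102
f 102 103 104
f 102 104 90
f 103 87 105
f 103 105 104
f 104 105 106
f 104 106 90
f 105 87 107
f 105 107 106
f 106 107 108
f 106 108 90
f 107 87 109
f 107 109 108
f 108 109 110
f 108 110 90
f 109 87 111
f 109 111 110
f 110 111 112
f 110 112 90
f 111 87 113
f 111 113 112
f 112 113 114
f 112 114 90
f 113 87 115
f 113 115 114
f 114 115 116
f 114 116 90
f 115 87 117
f 115 117 116
f 116 117 118
f 116 118 90
f 117 87 119
f 117 119 118
f 118 119 120
f 118 120 90
f 119 87 88
f 119 88 120
f 120 88 89
f 120 89 90



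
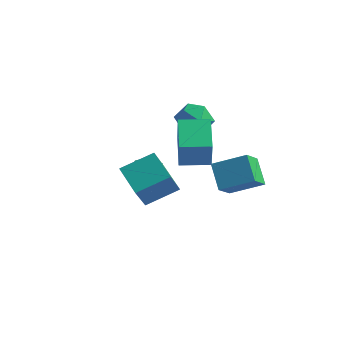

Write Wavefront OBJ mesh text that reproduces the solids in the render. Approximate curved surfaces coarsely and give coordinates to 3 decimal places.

v -3.018 1.545 -3.098
v -2.439 1.505 -3.799
v -2.002 1.935 -2.282
v -2.606 1.946 -3.803
v -2.883 2.279 -3.618
v -3.196 2.415 -3.293
v -3.461 2.319 -2.917
v -3.608 2.014 -2.588
v -3.596 1.584 -2.397
v -3.43 1.143 -2.393
v -3.153 0.81 -2.578
v -2.84 0.674 -2.902
v -2.575 0.771 -3.279
v -2.428 1.075 -3.608
v 2.5 0.634 -0.306
v 2.564 -0.657 0.752
v 4.205 1.417 0.546
v 4.269 0.126 1.604
v 3.491 -0.266 -1.464
v 3.555 -1.557 -0.406
v 5.196 0.517 -0.612
v 5.26 -0.774 0.446
v 1.843 -2.765 1.621
v 2.296 -3.481 3.575
v 0.794 -1.138 2.46
v 1.247 -1.854 4.414
v 3.273 -1.846 1.626
v 3.726 -2.562 3.58
v 2.224 -0.219 2.465
v 2.677 -0.935 4.419
v -1.065 -2.968 -0.521
v -0.927 -4.134 1.196
v 0.193 -1.562 0.332
v 0.331 -2.728 2.049
v 0.509 -3.912 -1.289
v 0.647 -5.078 0.428
v 1.767 -2.506 -0.436
v 1.905 -3.672 1.281
v 0.12 1.113 2.668
v 1.191 1.033 2.211
v 0.589 -0.153 3.989
v 1.66 -0.233 3.532
v 1.328 0.746 4.073
v 1.038 1.529 3.257
v 0.742 -0.649 2.943
v 0.452 0.134 2.127
v 1.576 -0.055 2.381
v 1.937 0.807 3.08
v -0.157 0.073 3.12
v 0.204 0.935 3.819
f 2 1 4
f 2 4 3
f 4 1 5
f 4 5 3
f 5 1 6
f 5 6 3
f 6 1 7
f 6 7 3
f 7 1 8
f 7 8 3
f 8 1 9
f 8 9 3
f 9 1 10
f 9 10 3
f 10 1 11
f 10 11 3
f 11 1 12
f 11 12 3
f 12 1 13
f 12 13 3
f 13 1 14
f 13 14 3
f 14 1 2
f 14 2 3
f 16 18 15
f 19 16 15
f 15 18 17
f 17 19 15
f 16 22 18
f 20 16 19
f 20 22 16
f 18 22 17
f 21 19 17
f 17 22 21
f 21 20 19
f 22 20 21
f 24 26 23
f 27 24 23
f 23 26 25
f 25 27 23
f 24 30 26
f 28 24 27
f 28 30 24
f 26 30 25
f 29 27 25
f 25 30 29
f 29 28 27
f 30 28 29
f 32 34 31
f 35 32 31
f 31 34 33
f 33 35 31
f 32 38 34
f 36 32 35
f 36 38 32
f 34 38 33
f 37 35 33
f 33 38 37
f 37 36 35
f 38 36 37
f 39 50 44
f 39 44 40
f 39 40 46
f 39 46 49
f 39 49 50
f 40 44 48
f 44 50 43
f 50 49 41
f 49 46 45
f 46 40 47
f 42 48 43
f 42 43 41
f 42 41 45
f 42 45 47
f 42 47 48
f 43 48 44
f 41 43 50
f 45 41 49
f 47 45 46
f 48 47 40



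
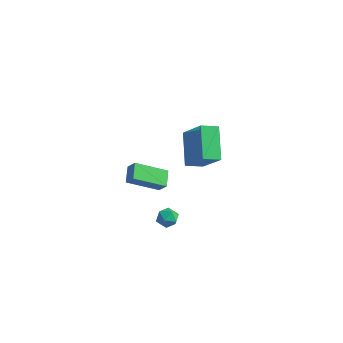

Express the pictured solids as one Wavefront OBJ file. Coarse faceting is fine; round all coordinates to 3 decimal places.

v -1.354 2.196 -2.97
v -1.076 1.904 -2.444
v -2.324 2.056 -2.536
v -2.046 1.764 -2.01
v -1.96 2.413 -2.113
v -1.361 2.5 -2.381
v -2.039 1.46 -2.599
v -1.44 1.547 -2.867
v -1.5 1.45 -2.214
v -1.451 2.038 -1.914
v -1.949 1.922 -3.066
v -1.9 2.51 -2.766
v -0.232 1.509 2.769
v 1.121 1.158 4.198
v -1.257 2.719 4.036
v 0.096 2.367 5.466
v 0.304 2.293 2.454
v 1.657 1.941 3.884
v -0.721 3.502 3.722
v 0.632 3.151 5.151
v -4.444 2.034 -1.048
v -4.947 2.829 -0.559
v -3.278 3.349 -1.983
v -3.782 4.143 -1.494
v -3.918 1.997 -0.446
v -4.422 2.791 0.043
v -2.753 3.311 -1.381
v -3.256 4.106 -0.892
f 1 12 6
f 1 6 2
f 1 2 8
f 1 8 11
f 1 11 12
f 2 6 10
f 6 12 5
f 12 11 3
f 11 8 7
f 8 2 9
f 4 10 5
f 4 5 3
f 4 3 7
f 4 7 9
f 4 9 10
f 5 10 6
f 3 5 12
f 7 3 11
f 9 7 8
f 10 9 2
f 14 16 13
f 17 14 13
f 13 16 15
f 15 17 13
f 14 20 16
f 18 14 17
f 18 20 14
f 16 20 15
f 19 17 15
f 15 20 19
f 19 18 17
f 20 18 19
f 22 24 21
f 25 22 21
f 21 24 23
f 23 25 21
f 22 28 24
f 26 22 25
f 26 28 22
f 24 28 23
f 27 25 23
f 23 28 27
f 27 26 25
f 28 26 27



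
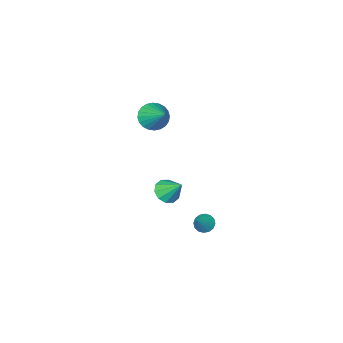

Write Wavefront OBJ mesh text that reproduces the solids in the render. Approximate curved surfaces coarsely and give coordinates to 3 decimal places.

v 0.207 -2.134 3.289
v 0.593 -2.647 3.862
v 0.493 -0.666 4.411
v 0.853 -2.553 3.672
v 1.015 -2.395 3.425
v 1.055 -2.198 3.156
v 0.965 -1.99 2.908
v 0.76 -1.805 2.718
v 0.47 -1.67 2.615
v 0.141 -1.606 2.614
v -0.178 -1.622 2.716
v -0.439 -1.716 2.906
v -0.601 -1.873 3.153
v -0.64 -2.071 3.422
v -0.55 -2.278 3.67
v -0.345 -2.463 3.86
v -0.056 -2.598 3.963
v 0.274 -2.663 3.964
v -0.872 0.82 -3.675
v -0.603 1.137 -4.094
v -0.068 1.26 -2.825
v -0.82 1.321 -3.983
v -1.052 1.37 -3.79
v -1.235 1.272 -3.566
v -1.321 1.053 -3.371
v -1.286 0.771 -3.258
v -1.141 0.502 -3.257
v -0.923 0.319 -3.368
v -0.692 0.27 -3.561
v -0.508 0.368 -3.785
v -0.423 0.587 -3.979
v -0.457 0.869 -4.092
v -0.204 -1.545 -2.374
v 0.247 -1.955 -1.887
v -0.436 -0.555 -1.326
v 0.528 -1.64 -2.122
v 0.529 -1.29 -2.452
v 0.251 -1.036 -2.753
v -0.202 -0.977 -2.909
v -0.655 -1.134 -2.861
v -0.935 -1.449 -2.627
v -0.937 -1.8 -2.296
v -0.658 -2.053 -1.995
v -0.206 -2.112 -1.839
f 2 1 4
f 2 4 3
f 4 1 5
f 4 5 3
f 5 1 6
f 5 6 3
f 6 1 7
f 6 7 3
f 7 1 8
f 7 8 3
f 8 1 9
f 8 9 3
f 9 1 10
f 9 10 3
f 10 1 11
f 10 11 3
f 11 1 12
f 11 12 3
f 12 1 13
f 12 13 3
f 13 1 14
f 13 14 3
f 14 1 15
f 14 15 3
f 15 1 16
f 15 16 3
f 16 1 17
f 16 17 3
f 17 1 18
f 17 18 3
f 18 1 2
f 18 2 3
f 20 19 22
f 20 22 21
f 22 19 23
f 22 23 21
f 23 19 24
f 23 24 21
f 24 19 25
f 24 25 21
f 25 19 26
f 25 26 21
f 26 19 27
f 26 27 21
f 27 19 28
f 27 28 21
f 28 19 29
f 28 29 21
f 29 19 30
f 29 30 21
f 30 19 31
f 30 31 21
f 31 19 32
f 31 32 21
f 32 19 20
f 32 20 21
f 34 33 36
f 34 36 35
f 36 33 37
f 36 37 35
f 37 33 38
f 37 38 35
f 38 33 39
f 38 39 35
f 39 33 40
f 39 40 35
f 40 33 41
f 40 41 35
f 41 33 42
f 41 42 35
f 42 33 43
f 42 43 35
f 43 33 44
f 43 44 35
f 44 33 34
f 44 34 35



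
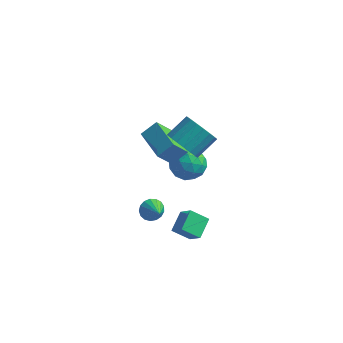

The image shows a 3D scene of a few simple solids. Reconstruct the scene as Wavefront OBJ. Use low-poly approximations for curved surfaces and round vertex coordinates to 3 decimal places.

v 1.131 -4.434 -0.905
v 1.891 -4.787 -0.102
v 1.074 -3.302 -0.353
v 1.833 -3.655 0.45
v 2.007 -4.065 -1.57
v 2.766 -4.418 -0.767
v 1.949 -2.933 -1.018
v 2.709 -3.286 -0.215
v -0.087 -0.824 2.601
v 0.701 -1.453 2.957
v 1.256 -0.286 3.795
v 0.467 0.344 3.439
v 0.889 -1.261 2.564
v 1.443 -0.093 3.402
v 0.883 -0.981 2.179
v 1.437 0.186 3.016
v 0.685 -0.671 1.877
v 1.24 0.497 2.714
v 0.334 -0.39 1.718
v 0.889 0.777 2.556
v -0.1 -0.196 1.735
v 0.454 0.971 2.573
v -0.532 -0.126 1.923
v 0.022 1.042 2.761
v -0.876 -0.194 2.245
v -0.321 0.973 3.083
v -1.063 -0.387 2.638
v -0.509 0.781 3.476
v -1.057 -0.666 3.024
v -0.503 0.501 3.861
v -0.86 -0.977 3.326
v -0.305 0.191 4.163
v -0.509 -1.257 3.484
v 0.046 -0.09 4.322
v -0.074 -1.451 3.467
v 0.48 -0.284 4.305
v 0.358 -1.522 3.279
v 0.912 -0.354 4.117
v -1.997 1.756 -1.975
v -2.47 0.925 -0.793
v -3.684 3.022 -1.759
v -4.156 2.191 -0.577
v -1.384 2.449 -1.243
v -1.856 1.618 -0.061
v -3.07 3.715 -1.027
v -3.543 2.884 0.155
v -1.979 4.056 -3.384
v -0.963 3.875 -2.912
v -2.437 2.305 -3.068
v -1.421 2.124 -2.596
v -2.181 2.785 -2.072
v -1.898 3.868 -2.267
v -1.502 2.312 -3.713
v -1.219 3.395 -3.908
v -0.668 2.798 -3.115
v -1.087 3.09 -2.101
v -2.313 3.09 -3.879
v -2.732 3.382 -2.865
v -1.431 4.119 -3.175
v -1.969 2.061 -2.805
v -2.416 2.449 -2.497
v -1.818 2.343 -2.219
v -1.98 4.115 -2.797
v -1.383 4.009 -2.519
v -2.099 3.368 -2.026
v -2.017 2.171 -3.461
v -1.42 2.065 -3.183
v -1.582 3.837 -3.761
v -0.984 3.731 -3.483
v -1.301 2.812 -3.954
v -0.66 3.38 -3.017
v -0.929 2.35 -2.832
v -0.977 2.461 -3.488
v -0.811 3.097 -3.603
v -0.906 3.551 -2.421
v -1.176 2.522 -2.236
v -1.622 2.911 -1.928
v -1.456 3.547 -2.042
v -0.733 2.918 -2.541
v -2.224 3.658 -3.744
v -2.494 2.629 -3.559
v -1.944 2.633 -3.938
v -1.778 3.269 -4.052
v -2.471 3.83 -3.148
v -2.74 2.8 -2.963
v -2.589 3.083 -2.377
v -2.423 3.719 -2.492
v -2.667 3.262 -3.439
v -1.297 -2.005 -2.445
v -0.934 -2.156 -3.037
v -0.403 -2.795 -1.695
v -0.785 -1.875 -2.919
v -0.753 -1.623 -2.693
v -0.845 -1.459 -2.41
v -1.041 -1.42 -2.135
v -1.296 -1.515 -1.932
v -1.551 -1.723 -1.846
v -1.748 -1.995 -1.897
v -1.842 -2.269 -2.074
v -1.811 -2.483 -2.336
v -1.662 -2.588 -2.623
v -1.43 -2.559 -2.87
v -1.167 -2.403 -3.019
f 2 4 1
f 5 2 1
f 1 4 3
f 3 5 1
f 2 8 4
f 6 2 5
f 6 8 2
f 4 8 3
f 7 5 3
f 3 8 7
f 7 6 5
f 8 6 7
f 10 9 13
f 10 13 11
f 11 13 14
f 11 14 12
f 13 9 15
f 13 15 14
f 14 15 16
f 14 16 12
f 15 9 17
f 15 17 16
f 16 17 18
f 16 18 12
f 17 9 19
f 17 19 18
f 18 19 20
f 18 20 12
f 19 9 21
f 19 21 20
f 20 21 22
f 20 22 12
f 21 9 23
f 21 23 22
f 22 23 24
f 22 24 12
f 23 9 25
f 23 25 24
f 24 25 26
f 24 26 12
f 25 9 27
f 25 27 26
f 26 27 28
f 26 28 12
f 27 9 29
f 27 29 28
f 28 29 30
f 28 30 12
f 29 9 31
f 29 31 30
f 30 31 32
f 30 32 12
f 31 9 33
f 31 33 32
f 32 33 34
f 32 34 12
f 33 9 35
f 33 35 34
f 34 35 36
f 34 36 12
f 35 9 37
f 35 37 36
f 36 37 38
f 36 38 12
f 37 9 10
f 37 10 38
f 38 10 11
f 38 11 12
f 40 42 39
f 43 40 39
f 39 42 41
f 41 43 39
f 40 46 42
f 44 40 43
f 44 46 40
f 42 46 41
f 45 43 41
f 41 46 45
f 45 44 43
f 46 44 45
f 47 84 63
f 84 58 87
f 63 87 52
f 84 87 63
f 47 63 59
f 63 52 64
f 59 64 48
f 63 64 59
f 47 59 68
f 59 48 69
f 68 69 54
f 59 69 68
f 47 68 80
f 68 54 83
f 80 83 57
f 68 83 80
f 47 80 84
f 80 57 88
f 84 88 58
f 80 88 84
f 48 64 75
f 64 52 78
f 75 78 56
f 64 78 75
f 52 87 65
f 87 58 86
f 65 86 51
f 87 86 65
f 58 88 85
f 88 57 81
f 85 81 49
f 88 81 85
f 57 83 82
f 83 54 70
f 82 70 53
f 83 70 82
f 54 69 74
f 69 48 71
f 74 71 55
f 69 71 74
f 50 76 62
f 76 56 77
f 62 77 51
f 76 77 62
f 50 62 60
f 62 51 61
f 60 61 49
f 62 61 60
f 50 60 67
f 60 49 66
f 67 66 53
f 60 66 67
f 50 67 72
f 67 53 73
f 72 73 55
f 67 73 72
f 50 72 76
f 72 55 79
f 76 79 56
f 72 79 76
f 51 77 65
f 77 56 78
f 65 78 52
f 77 78 65
f 49 61 85
f 61 51 86
f 85 86 58
f 61 86 85
f 53 66 82
f 66 49 81
f 82 81 57
f 66 81 82
f 55 73 74
f 73 53 70
f 74 70 54
f 73 70 74
f 56 79 75
f 79 55 71
f 75 71 48
f 79 71 75
f 90 89 92
f 90 92 91
f 92 89 93
f 92 93 91
f 93 89 94
f 93 94 91
f 94 89 95
f 94 95 91
f 95 89 96
f 95 96 91
f 96 89 97
f 96 97 91
f 97 89 98
f 97 98 91
f 98 89 99
f 98 99 91
f 99 89 100
f 99 100 91
f 100 89 101
f 100 101 91
f 101 89 102
f 101 102 91
f 102 89 103
f 102 103 91
f 103 89 90
f 103 90 91



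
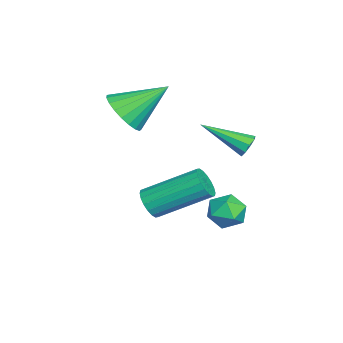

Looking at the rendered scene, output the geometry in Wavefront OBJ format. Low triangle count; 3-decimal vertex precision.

v 3.323 0.375 0.555
v 3.874 0.254 0.834
v 3.749 2.104 1.884
v 3.197 2.225 1.605
v 3.951 0.391 0.602
v 3.825 2.241 1.651
v 3.903 0.525 0.36
v 3.777 2.375 1.41
v 3.74 0.629 0.157
v 3.615 2.479 1.207
v 3.494 0.683 0.033
v 3.369 2.533 1.083
v 3.215 0.676 0.012
v 3.09 2.525 1.062
v 2.957 0.609 0.099
v 2.831 2.459 1.148
v 2.771 0.496 0.276
v 2.646 2.346 1.326
v 2.695 0.359 0.509
v 2.569 2.209 1.558
v 2.743 0.225 0.75
v 2.617 2.075 1.8
v 2.905 0.121 0.953
v 2.78 1.971 2.003
v 3.151 0.067 1.077
v 3.026 1.917 2.127
v 3.43 0.075 1.098
v 3.305 1.924 2.148
v 3.689 0.141 1.012
v 3.563 1.991 2.061
v 0.906 3.433 2.114
v 1.265 3.244 1.822
v 0.774 1.807 3.006
v 1.404 3.385 2.1
v 1.31 3.549 2.385
v 1.027 3.659 2.543
v 0.687 3.663 2.5
v 0.451 3.56 2.276
v 0.427 3.397 1.976
v 0.627 3.251 1.741
v 0.958 3.191 1.68
v 0.705 2.88 -0.386
v 1.213 3.429 -0.635
v 1.107 2.091 -1.305
v 1.615 2.64 -1.554
v 1.729 2.284 -0.86
v 1.481 2.772 -0.292
v 0.839 2.748 -1.648
v 0.591 3.236 -1.08
v 1.296 3.348 -1.415
v 1.846 3.061 -0.928
v 0.474 2.459 -1.012
v 1.024 2.172 -0.525
v -0.757 -0.991 2.632
v 0.044 -1.208 3.153
v -1.123 0.531 3.828
v 0.192 -0.952 2.872
v 0.176 -0.703 2.55
v -0.002 -0.504 2.242
v -0.31 -0.389 2.002
v -0.696 -0.378 1.87
v -1.092 -0.473 1.87
v -1.43 -0.658 2.002
v -1.652 -0.9 2.243
v -1.72 -1.159 2.551
v -1.62 -1.388 2.873
v -1.372 -1.548 3.154
v -1.017 -1.613 3.344
v -0.618 -1.569 3.411
v -0.242 -1.426 3.343
f 2 1 5
f 2 5 3
f 3 5 6
f 3 6 4
f 5 1 7
f 5 7 6
f 6 7 8
f 6 8 4
f 7 1 9
f 7 9 8
f 8 9 10
f 8 10 4
f 9 1 11
f 9 11 10
f 10 11 12
f 10 12 4
f 11 1 13
f 11 13 12
f 12 13 14
f 12 14 4
f 13 1 15
f 13 15 14
f 14 15 16
f 14 16 4
f 15 1 17
f 15 17 16
f 16 17 18
f 16 18 4
f 17 1 19
f 17 19 18
f 18 19 20
f 18 20 4
f 19 1 21
f 19 21 20
f 20 21 22
f 20 22 4
f 21 1 23
f 21 23 22
f 22 23 24
f 22 24 4
f 23 1 25
f 23 25 24
f 24 25 26
f 24 26 4
f 25 1 27
f 25 27 26
f 26 27 28
f 26 28 4
f 27 1 29
f 27 29 28
f 28 29 30
f 28 30 4
f 29 1 2
f 29 2 30
f 30 2 3
f 30 3 4
f 32 31 34
f 32 34 33
f 34 31 35
f 34 35 33
f 35 31 36
f 35 36 33
f 36 31 37
f 36 37 33
f 37 31 38
f 37 38 33
f 38 31 39
f 38 39 33
f 39 31 40
f 39 40 33
f 40 31 41
f 40 41 33
f 41 31 32
f 41 32 33
f 42 53 47
f 42 47 43
f 42 43 49
f 42 49 52
f 42 52 53
f 43 47 51
f 47 53 46
f 53 52 44
f 52 49 48
f 49 43 50
f 45 51 46
f 45 46 44
f 45 44 48
f 45 48 50
f 45 50 51
f 46 51 47
f 44 46 53
f 48 44 52
f 50 48 49
f 51 50 43
f 55 54 57
f 55 57 56
f 57 54 58
f 57 58 56
f 58 54 59
f 58 59 56
f 59 54 60
f 59 60 56
f 60 54 61
f 60 61 56
f 61 54 62
f 61 62 56
f 62 54 63
f 62 63 56
f 63 54 64
f 63 64 56
f 64 54 65
f 64 65 56
f 65 54 66
f 65 66 56
f 66 54 67
f 66 67 56
f 67 54 68
f 67 68 56
f 68 54 69
f 68 69 56
f 69 54 70
f 69 70 56
f 70 54 55
f 70 55 56



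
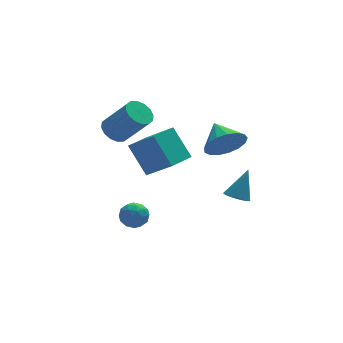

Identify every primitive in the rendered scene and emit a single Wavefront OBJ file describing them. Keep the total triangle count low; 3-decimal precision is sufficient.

v -2.971 -2.395 -1.908
v -2.594 -2.683 -1.387
v -2.786 -3.317 -2.553
v -2.409 -3.605 -2.032
v -3.105 -3.526 -1.961
v -3.22 -2.956 -1.562
v -2.16 -3.044 -2.378
v -2.275 -2.474 -1.979
v -2.093 -3.085 -1.677
v -2.678 -3.382 -1.42
v -2.702 -2.618 -2.52
v -3.287 -2.915 -2.263
v -2.799 -2.458 -1.591
v -2.581 -3.542 -2.349
v -2.99 -3.495 -2.307
v -2.769 -3.665 -2.001
v -3.167 -2.618 -1.694
v -2.945 -2.788 -1.388
v -3.246 -3.283 -1.725
v -2.435 -3.212 -2.552
v -2.213 -3.382 -2.246
v -2.611 -2.335 -1.939
v -2.39 -2.505 -1.633
v -2.134 -2.717 -2.215
v -2.283 -2.864 -1.456
v -2.174 -3.405 -1.834
v -2.028 -3.076 -2.038
v -2.095 -2.741 -1.803
v -2.626 -3.039 -1.304
v -2.518 -3.58 -1.683
v -2.927 -3.534 -1.641
v -2.994 -3.199 -1.407
v -2.332 -3.274 -1.475
v -2.862 -2.42 -2.257
v -2.754 -2.961 -2.636
v -2.386 -2.801 -2.533
v -2.453 -2.466 -2.299
v -3.206 -2.595 -2.106
v -3.097 -3.136 -2.484
v -3.285 -3.259 -2.137
v -3.352 -2.924 -1.902
v -3.048 -2.726 -2.465
v -0.534 1.926 -3.204
v -1.045 3.027 -1.781
v 0.687 2.756 -3.408
v 0.176 3.857 -1.985
v 0.364 0.883 -2.075
v -0.147 1.984 -0.652
v 1.585 1.713 -2.279
v 1.074 2.814 -0.856
v 2.454 -0.404 -0.23
v 3.218 -0.082 -0.875
v 2.386 0.924 0.35
v 2.797 0.009 -1.133
v 2.297 0.006 -1.184
v 1.833 -0.091 -1.017
v 1.511 -0.26 -0.67
v 1.406 -0.461 -0.221
v 1.54 -0.649 0.225
v 1.884 -0.781 0.567
v 2.359 -0.827 0.726
v 2.855 -0.775 0.666
v 3.26 -0.638 0.401
v 3.479 -0.448 -0.008
v 3.465 -0.247 -0.469
v -1.665 3.017 -0.566
v -1.135 2.733 -1.047
v -0.206 1.9 0.464
v -0.735 2.183 0.946
v -0.994 3.09 -0.937
v -0.065 2.256 0.574
v -1.033 3.427 -0.728
v -0.104 2.593 0.784
v -1.241 3.653 -0.475
v -0.312 2.82 1.037
v -1.563 3.71 -0.246
v -0.634 2.876 1.265
v -1.912 3.58 -0.103
v -0.983 2.747 1.408
v -2.194 3.3 -0.084
v -1.265 2.467 1.427
v -2.335 2.944 -0.194
v -1.406 2.11 1.317
v -2.296 2.607 -0.404
v -1.367 1.773 1.108
v -2.088 2.38 -0.657
v -1.159 1.547 0.855
v -1.766 2.324 -0.885
v -0.837 1.49 0.626
v -1.417 2.453 -1.028
v -0.488 1.62 0.483
v 3.187 0.003 -4.276
v 3.704 -0.363 -4.421
v 3.913 0.477 -2.884
v 3.768 -0.143 -4.529
v 3.743 0.1 -4.599
v 3.633 0.328 -4.619
v 3.456 0.506 -4.588
v 3.237 0.608 -4.508
v 3.011 0.618 -4.394
v 2.812 0.534 -4.261
v 2.67 0.369 -4.131
v 2.606 0.149 -4.023
v 2.631 -0.094 -3.953
v 2.741 -0.322 -3.933
v 2.918 -0.5 -3.965
v 3.137 -0.602 -4.044
v 3.363 -0.612 -4.158
v 3.562 -0.528 -4.291
f 1 38 17
f 38 12 41
f 17 41 6
f 38 41 17
f 1 17 13
f 17 6 18
f 13 18 2
f 17 18 13
f 1 13 22
f 13 2 23
f 22 23 8
f 13 23 22
f 1 22 34
f 22 8 37
f 34 37 11
f 22 37 34
f 1 34 38
f 34 11 42
f 38 42 12
f 34 42 38
f 2 18 29
f 18 6 32
f 29 32 10
f 18 32 29
f 6 41 19
f 41 12 40
f 19 40 5
f 41 40 19
f 12 42 39
f 42 11 35
f 39 35 3
f 42 35 39
f 11 37 36
f 37 8 24
f 36 24 7
f 37 24 36
f 8 23 28
f 23 2 25
f 28 25 9
f 23 25 28
f 4 30 16
f 30 10 31
f 16 31 5
f 30 31 16
f 4 16 14
f 16 5 15
f 14 15 3
f 16 15 14
f 4 14 21
f 14 3 20
f 21 20 7
f 14 20 21
f 4 21 26
f 21 7 27
f 26 27 9
f 21 27 26
f 4 26 30
f 26 9 33
f 30 33 10
f 26 33 30
f 5 31 19
f 31 10 32
f 19 32 6
f 31 32 19
f 3 15 39
f 15 5 40
f 39 40 12
f 15 40 39
f 7 20 36
f 20 3 35
f 36 35 11
f 20 35 36
f 9 27 28
f 27 7 24
f 28 24 8
f 27 24 28
f 10 33 29
f 33 9 25
f 29 25 2
f 33 25 29
f 44 46 43
f 47 44 43
f 43 46 45
f 45 47 43
f 44 50 46
f 48 44 47
f 48 50 44
f 46 50 45
f 49 47 45
f 45 50 49
f 49 48 47
f 50 48 49
f 52 51 54
f 52 54 53
f 54 51 55
f 54 55 53
f 55 51 56
f 55 56 53
f 56 51 57
f 56 57 53
f 57 51 58
f 57 58 53
f 58 51 59
f 58 59 53
f 59 51 60
f 59 60 53
f 60 51 61
f 60 61 53
f 61 51 62
f 61 62 53
f 62 51 63
f 62 63 53
f 63 51 64
f 63 64 53
f 64 51 65
f 64 65 53
f 65 51 52
f 65 52 53
f 67 66 70
f 67 70 68
f 68 70 71
f 68 71 69
f 70 66 72
f 70 72 71
f 71 72 73
f 71 73 69
f 72 66 74
f 72 74 73
f 73 74 75
f 73 75 69
f 74 66 76
f 74 76 75
f 75 76 77
f 75 77 69
f 76 66 78
f 76 78 77
f 77 78 79
f 77 79 69
f 78 66 80
f 78 80 79
f 79 80 81
f 79 81 69
f 80 66 82
f 80 82 81
f 81 82 83
f 81 83 69
f 82 66 84
f 82 84 83
f 83 84 85
f 83 85 69
f 84 66 86
f 84 86 85
f 85 86 87
f 85 87 69
f 86 66 88
f 86 88 87
f 87 88 89
f 87 89 69
f 88 66 90
f 88 90 89
f 89 90 91
f 89 91 69
f 90 66 67
f 90 67 91
f 91 67 68
f 91 68 69
f 93 92 95
f 93 95 94
f 95 92 96
f 95 96 94
f 96 92 97
f 96 97 94
f 97 92 98
f 97 98 94
f 98 92 99
f 98 99 94
f 99 92 100
f 99 100 94
f 100 92 101
f 100 101 94
f 101 92 102
f 101 102 94
f 102 92 103
f 102 103 94
f 103 92 104
f 103 104 94
f 104 92 105
f 104 105 94
f 105 92 106
f 105 106 94
f 106 92 107
f 106 107 94
f 107 92 108
f 107 108 94
f 108 92 109
f 108 109 94
f 109 92 93
f 109 93 94



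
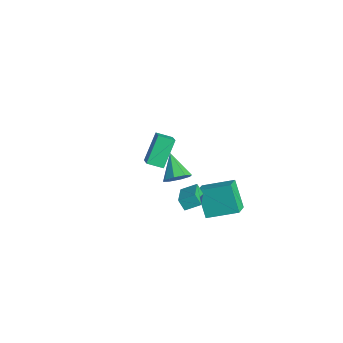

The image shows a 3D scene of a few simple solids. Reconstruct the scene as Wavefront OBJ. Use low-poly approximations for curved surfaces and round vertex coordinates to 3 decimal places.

v 1.883 0.328 3.764
v 1.387 -0.508 4.133
v 2.747 0.081 4.363
v 2.251 -0.755 4.733
v 2.609 -0.765 2.267
v 2.113 -1.601 2.637
v 3.473 -1.012 2.867
v 2.977 -1.848 3.236
v 2.845 0.366 -0.447
v 4.077 -0.387 0.028
v 3.205 1.254 0.029
v 4.437 0.501 0.504
v 3.243 0.579 -1.144
v 4.475 -0.174 -0.669
v 3.603 1.467 -0.668
v 4.835 0.714 -0.193
v 3.37 2.074 -3.073
v 2.186 2.093 -1.486
v 4.334 3.755 -2.375
v 3.15 3.774 -0.788
v 4.19 1.346 -2.452
v 3.006 1.365 -0.865
v 5.154 3.027 -1.754
v 3.97 3.046 -0.167
v -1.558 2.317 -4.43
v -1.019 2.581 -3.719
v -3.102 2.563 -3.35
v -1.218 3.128 -4.128
v -1.616 3.201 -4.713
v -1.98 2.756 -5.133
v -2.097 2.054 -5.14
v -1.898 1.506 -4.732
v -1.5 1.433 -4.146
v -1.136 1.879 -3.726
f 2 4 1
f 5 2 1
f 1 4 3
f 3 5 1
f 2 8 4
f 6 2 5
f 6 8 2
f 4 8 3
f 7 5 3
f 3 8 7
f 7 6 5
f 8 6 7
f 10 12 9
f 13 10 9
f 9 12 11
f 11 13 9
f 10 16 12
f 14 10 13
f 14 16 10
f 12 16 11
f 15 13 11
f 11 16 15
f 15 14 13
f 16 14 15
f 18 20 17
f 21 18 17
f 17 20 19
f 19 21 17
f 18 24 20
f 22 18 21
f 22 24 18
f 20 24 19
f 23 21 19
f 19 24 23
f 23 22 21
f 24 22 23
f 26 25 28
f 26 28 27
f 28 25 29
f 28 29 27
f 29 25 30
f 29 30 27
f 30 25 31
f 30 31 27
f 31 25 32
f 31 32 27
f 32 25 33
f 32 33 27
f 33 25 34
f 33 34 27
f 34 25 26
f 34 26 27



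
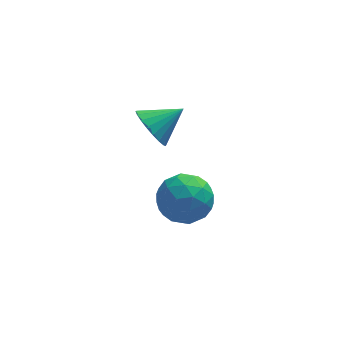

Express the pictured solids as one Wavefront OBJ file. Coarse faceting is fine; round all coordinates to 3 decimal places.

v -4.515 -3.324 1.813
v -4.217 -2.878 1.128
v -3.365 -3.056 2.487
v -4.388 -2.621 1.317
v -4.581 -2.486 1.591
v -4.762 -2.495 1.904
v -4.901 -2.648 2.201
v -4.973 -2.918 2.431
v -4.965 -3.259 2.554
v -4.88 -3.61 2.549
v -4.732 -3.912 2.416
v -4.546 -4.113 2.179
v -4.355 -4.177 1.879
v -4.191 -4.094 1.567
v -4.083 -3.877 1.298
v -4.051 -3.565 1.117
v -4.098 -3.212 1.057
v -3.19 -2.462 -1.922
v -2.562 -3.264 -1.522
v -4.158 -3.656 -2.798
v -3.53 -4.458 -2.398
v -4.199 -3.903 -1.733
v -3.6 -3.165 -1.192
v -3.12 -3.755 -3.128
v -2.521 -3.017 -2.587
v -2.519 -4.063 -2.268
v -3.186 -4.155 -1.406
v -3.534 -2.765 -2.914
v -4.201 -2.857 -2.052
v -2.791 -2.758 -1.645
v -3.929 -4.162 -2.675
v -4.322 -3.836 -2.284
v -3.953 -4.307 -2.049
v -3.401 -2.7 -1.451
v -3.032 -3.172 -1.216
v -3.994 -3.547 -1.34
v -3.688 -3.748 -3.104
v -3.319 -4.22 -2.869
v -2.767 -2.613 -2.271
v -2.398 -3.084 -2.036
v -2.726 -3.373 -2.98
v -2.397 -3.699 -1.848
v -2.966 -4.401 -2.363
v -2.725 -3.987 -2.792
v -2.373 -3.554 -2.474
v -2.789 -3.753 -1.342
v -3.358 -4.455 -1.857
v -3.751 -4.129 -1.466
v -3.399 -3.695 -1.148
v -2.764 -4.223 -1.78
v -3.362 -2.465 -2.463
v -3.931 -3.167 -2.978
v -3.321 -3.225 -3.172
v -2.969 -2.791 -2.854
v -3.754 -2.519 -1.957
v -4.323 -3.221 -2.472
v -4.347 -3.366 -1.846
v -3.995 -2.933 -1.528
v -3.956 -2.697 -2.54
f 2 1 4
f 2 4 3
f 4 1 5
f 4 5 3
f 5 1 6
f 5 6 3
f 6 1 7
f 6 7 3
f 7 1 8
f 7 8 3
f 8 1 9
f 8 9 3
f 9 1 10
f 9 10 3
f 10 1 11
f 10 11 3
f 11 1 12
f 11 12 3
f 12 1 13
f 12 13 3
f 13 1 14
f 13 14 3
f 14 1 15
f 14 15 3
f 15 1 16
f 15 16 3
f 16 1 17
f 16 17 3
f 17 1 2
f 17 2 3
f 18 55 34
f 55 29 58
f 34 58 23
f 55 58 34
f 18 34 30
f 34 23 35
f 30 35 19
f 34 35 30
f 18 30 39
f 30 19 40
f 39 40 25
f 30 40 39
f 18 39 51
f 39 25 54
f 51 54 28
f 39 54 51
f 18 51 55
f 51 28 59
f 55 59 29
f 51 59 55
f 19 35 46
f 35 23 49
f 46 49 27
f 35 49 46
f 23 58 36
f 58 29 57
f 36 57 22
f 58 57 36
f 29 59 56
f 59 28 52
f 56 52 20
f 59 52 56
f 28 54 53
f 54 25 41
f 53 41 24
f 54 41 53
f 25 40 45
f 40 19 42
f 45 42 26
f 40 42 45
f 21 47 33
f 47 27 48
f 33 48 22
f 47 48 33
f 21 33 31
f 33 22 32
f 31 32 20
f 33 32 31
f 21 31 38
f 31 20 37
f 38 37 24
f 31 37 38
f 21 38 43
f 38 24 44
f 43 44 26
f 38 44 43
f 21 43 47
f 43 26 50
f 47 50 27
f 43 50 47
f 22 48 36
f 48 27 49
f 36 49 23
f 48 49 36
f 20 32 56
f 32 22 57
f 56 57 29
f 32 57 56
f 24 37 53
f 37 20 52
f 53 52 28
f 37 52 53
f 26 44 45
f 44 24 41
f 45 41 25
f 44 41 45
f 27 50 46
f 50 26 42
f 46 42 19
f 50 42 46



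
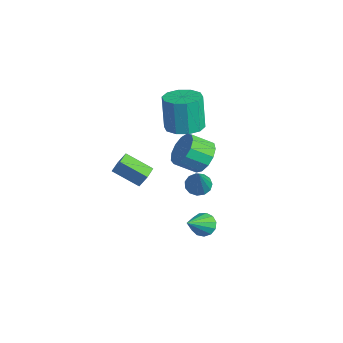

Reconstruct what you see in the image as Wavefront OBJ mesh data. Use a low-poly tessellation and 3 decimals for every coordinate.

v -0.494 -0.689 1.267
v 0.41 -0.939 1.471
v 0.018 -0.861 3.298
v -0.886 -0.611 3.093
v 0.386 -0.347 1.441
v -0.006 -0.269 3.268
v 0.026 0.115 1.344
v -0.366 0.192 3.171
v -0.533 0.269 1.218
v -0.925 0.347 3.044
v -1.076 0.058 1.11
v -1.469 0.135 2.936
v -1.398 -0.439 1.062
v -1.79 -0.361 2.889
v -1.374 -1.031 1.092
v -1.766 -0.953 2.919
v -1.014 -1.492 1.189
v -1.406 -1.415 3.016
v -0.455 -1.647 1.316
v -0.847 -1.569 3.142
v 0.089 -1.435 1.424
v -0.304 -1.358 3.25
v -2.149 -3.69 -2.061
v -1.912 -3.369 -1.333
v -2.78 -3.08 -2.124
v -2.542 -2.758 -1.397
v -1.158 -2.742 -2.803
v -0.92 -2.42 -2.076
v -1.788 -2.131 -2.867
v -1.551 -1.81 -2.139
v 3.051 -1.536 1.971
v 3.426 -1.177 2.694
v 3.044 -2.105 3.352
v 2.669 -2.464 2.629
v 2.958 -0.999 2.674
v 2.576 -1.927 3.333
v 2.519 -0.991 2.431
v 2.138 -1.919 3.09
v 2.249 -1.156 2.042
v 1.868 -2.084 2.701
v 2.234 -1.442 1.63
v 1.852 -2.37 2.289
v 2.478 -1.758 1.327
v 2.096 -2.685 1.985
v 2.904 -2.003 1.228
v 2.522 -2.931 1.886
v 3.376 -2.1 1.364
v 2.995 -3.028 2.023
v 3.745 -2.018 1.694
v 3.364 -2.946 2.352
v 3.894 -1.783 2.111
v 3.513 -2.711 2.769
v 3.775 -1.47 2.484
v 3.394 -2.398 3.142
v 2.026 -1.001 -3.864
v 2.385 -0.52 -3.589
v 2.774 -2.259 -2.636
v 2.063 -0.53 -3.403
v 1.73 -0.689 -3.363
v 1.49 -0.948 -3.482
v 1.421 -1.223 -3.723
v 1.544 -1.428 -4.007
v 1.82 -1.497 -4.247
v 2.162 -1.409 -4.364
v 2.46 -1.191 -4.323
v 2.621 -0.913 -4.136
v 2.593 -0.663 -3.862
v 1.742 -1.13 -1.089
v 2.181 -1.434 -1.441
v 2.778 -1.67 0.669
v 2.298 -1.095 -1.405
v 2.237 -0.766 -1.269
v 2.02 -0.553 -1.075
v 1.714 -0.523 -0.886
v 1.418 -0.686 -0.761
v 1.224 -0.99 -0.74
v 1.195 -1.338 -0.83
v 1.34 -1.62 -1.002
v 1.612 -1.746 -1.201
v 1.926 -1.677 -1.365
f 2 1 5
f 2 5 3
f 3 5 6
f 3 6 4
f 5 1 7
f 5 7 6
f 6 7 8
f 6 8 4
f 7 1 9
f 7 9 8
f 8 9 10
f 8 10 4
f 9 1 11
f 9 11 10
f 10 11 12
f 10 12 4
f 11 1 13
f 11 13 12
f 12 13 14
f 12 14 4
f 13 1 15
f 13 15 14
f 14 15 16
f 14 16 4
f 15 1 17
f 15 17 16
f 16 17 18
f 16 18 4
f 17 1 19
f 17 19 18
f 18 19 20
f 18 20 4
f 19 1 21
f 19 21 20
f 20 21 22
f 20 22 4
f 21 1 2
f 21 2 22
f 22 2 3
f 22 3 4
f 24 26 23
f 27 24 23
f 23 26 25
f 25 27 23
f 24 30 26
f 28 24 27
f 28 30 24
f 26 30 25
f 29 27 25
f 25 30 29
f 29 28 27
f 30 28 29
f 32 31 35
f 32 35 33
f 33 35 36
f 33 36 34
f 35 31 37
f 35 37 36
f 36 37 38
f 36 38 34
f 37 31 39
f 37 39 38
f 38 39 40
f 38 40 34
f 39 31 41
f 39 41 40
f 40 41 42
f 40 42 34
f 41 31 43
f 41 43 42
f 42 43 44
f 42 44 34
f 43 31 45
f 43 45 44
f 44 45 46
f 44 46 34
f 45 31 47
f 45 47 46
f 46 47 48
f 46 48 34
f 47 31 49
f 47 49 48
f 48 49 50
f 48 50 34
f 49 31 51
f 49 51 50
f 50 51 52
f 50 52 34
f 51 31 53
f 51 53 52
f 52 53 54
f 52 54 34
f 53 31 32
f 53 32 54
f 54 32 33
f 54 33 34
f 56 55 58
f 56 58 57
f 58 55 59
f 58 59 57
f 59 55 60
f 59 60 57
f 60 55 61
f 60 61 57
f 61 55 62
f 61 62 57
f 62 55 63
f 62 63 57
f 63 55 64
f 63 64 57
f 64 55 65
f 64 65 57
f 65 55 66
f 65 66 57
f 66 55 67
f 66 67 57
f 67 55 56
f 67 56 57
f 69 68 71
f 69 71 70
f 71 68 72
f 71 72 70
f 72 68 73
f 72 73 70
f 73 68 74
f 73 74 70
f 74 68 75
f 74 75 70
f 75 68 76
f 75 76 70
f 76 68 77
f 76 77 70
f 77 68 78
f 77 78 70
f 78 68 79
f 78 79 70
f 79 68 80
f 79 80 70
f 80 68 69
f 80 69 70

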